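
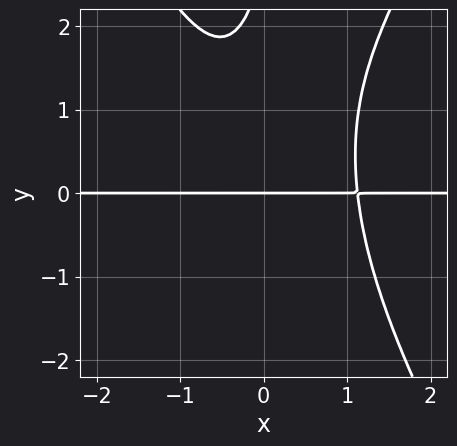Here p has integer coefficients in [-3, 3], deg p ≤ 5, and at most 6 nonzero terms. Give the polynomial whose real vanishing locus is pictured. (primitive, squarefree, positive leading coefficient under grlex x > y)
First, degree: the shape is more complex than any degree-3 curve, so deg p = 4.
Next, checking where it meets the axes: the visible x-axis segment lies entirely on the curve; it meets the y-axis at y = 0 (among the integer gridlines).
Finally, together with the visible shape, these determine p as stated.

3*x^3*y - x*y^3 - x^2*y + y^2 - 3*y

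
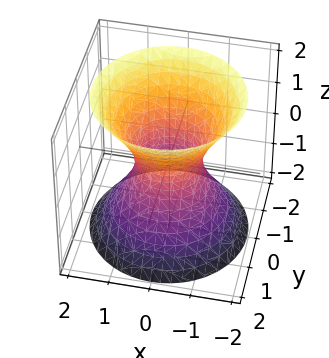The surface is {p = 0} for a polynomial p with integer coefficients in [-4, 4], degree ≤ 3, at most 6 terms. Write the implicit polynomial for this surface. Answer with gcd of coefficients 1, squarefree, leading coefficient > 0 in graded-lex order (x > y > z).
3*x^2 + 3*y^2 - 2*z^2 - 2

(a) deg p = 2.
(b) Symmetries: mirror symmetry z ↦ −z ⇒ only even powers of z; every cross-section ⟂ z is a circle, so x, y appear only via x² + y².
(c) Reading off the gridlines: a circular section at z = -2 has radius between 1 and 2; it misses every integer gridline on the z-axis.
(d) These observations pin down the coefficients.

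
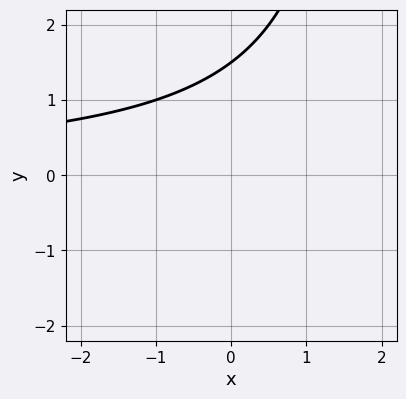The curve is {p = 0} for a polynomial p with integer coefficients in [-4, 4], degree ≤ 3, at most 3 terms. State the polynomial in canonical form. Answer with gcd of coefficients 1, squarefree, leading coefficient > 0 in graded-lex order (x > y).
x*y - 2*y + 3

(a) deg p = 2. A generic line meets the curve in up to 2 points.
(b) Checking where it meets the axes: it misses every integer gridline on the x-axis.
(c) The integer polynomial consistent with all of this is the stated p.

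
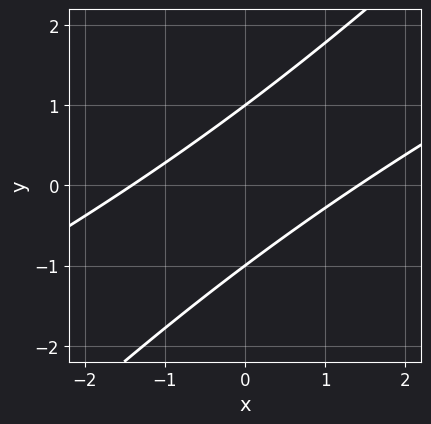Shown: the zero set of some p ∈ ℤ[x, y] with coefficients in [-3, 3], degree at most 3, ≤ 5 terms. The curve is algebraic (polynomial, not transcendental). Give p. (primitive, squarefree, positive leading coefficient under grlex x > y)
x^2 - 3*x*y + 2*y^2 - 2

(a) Degree: the shape is more complex than any degree-1 curve, so deg p = 2.
(b) Against the integer gridlines: among the integer gridlines, it crosses the y-axis at y ∈ {-1, 1}.
(c) These observations pin down the coefficients.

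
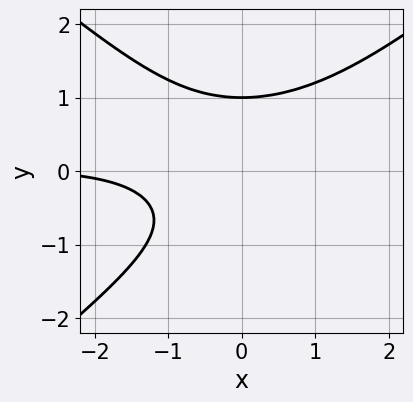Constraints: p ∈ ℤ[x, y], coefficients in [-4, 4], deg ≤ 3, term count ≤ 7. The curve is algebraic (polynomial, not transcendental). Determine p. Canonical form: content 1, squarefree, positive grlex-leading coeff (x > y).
2*x^2*y - 3*y^3 - x*y + x + 3

1. deg p = 3. The shape is more complex than any degree-2 curve.
2. Checking where it meets the axes: it crosses the y-axis at the gridline y = 1; it misses every integer gridline on the x-axis.
3. Putting this together gives p.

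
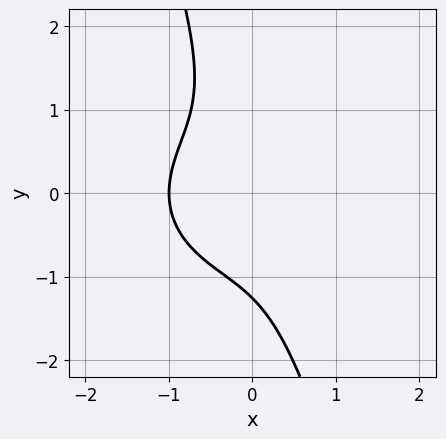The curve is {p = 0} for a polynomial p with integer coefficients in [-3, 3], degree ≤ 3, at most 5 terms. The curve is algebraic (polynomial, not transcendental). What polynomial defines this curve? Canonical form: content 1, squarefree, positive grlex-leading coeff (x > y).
2*x^3 + 3*x*y^2 + y^3 + 2

First, deg p = 3. A generic line meets the curve in up to 3 points.
Next, against the integer gridlines: it crosses the x-axis at the gridline x = -1.
Finally, the integer polynomial consistent with all of this is the stated p.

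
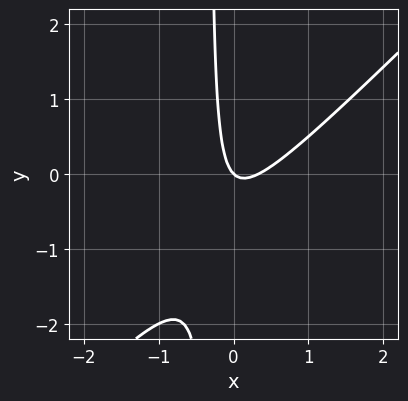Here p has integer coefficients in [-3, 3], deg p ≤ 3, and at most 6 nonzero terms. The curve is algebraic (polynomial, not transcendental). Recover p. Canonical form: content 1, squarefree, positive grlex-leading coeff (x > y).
(a) The degree is 2 — a generic line meets the curve in up to 2 points.
(b) Observable constraints: it meets the y-axis at y = 0 (among the integer gridlines); it meets the x-axis at x = 0 (among the integer gridlines).
(c) Putting this together gives p.

3*x^2 - 3*x*y - x - y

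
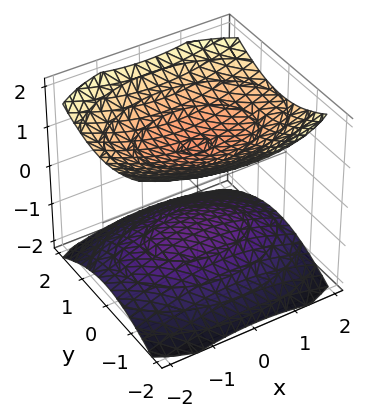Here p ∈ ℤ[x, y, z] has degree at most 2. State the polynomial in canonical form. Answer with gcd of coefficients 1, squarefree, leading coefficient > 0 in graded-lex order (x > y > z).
x^2 + 2*y^2 - 3*z^2 + 3

The picture has 2 separate pieces. They look like related sheets of one shape, so recover p as a whole.
deg p = 2. Two sheets facing apart; a quadric.
Symmetries: the y ↦ −y reflection is a symmetry, so y appears only in even powers; the z ↦ −z reflection is a symmetry, so z appears only in even powers; it's symmetric under x → −x, forcing even powers of x.
From the visible intercepts: no y-intercept at any integer in the box; no x-intercept at any integer in the box; the z-axis gridline crossings are at z ∈ {-1, 1}.
Matching integer coefficients to the picture gives p.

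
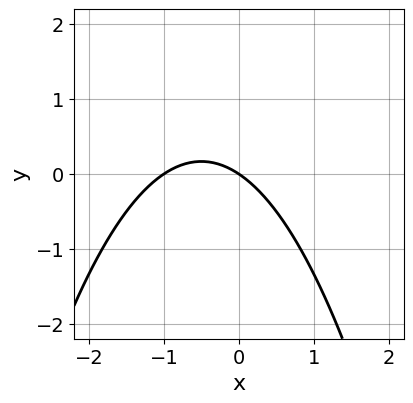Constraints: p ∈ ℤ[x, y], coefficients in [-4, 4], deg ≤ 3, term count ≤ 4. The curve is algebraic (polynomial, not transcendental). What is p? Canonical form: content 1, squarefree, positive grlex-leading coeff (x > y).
(a) Degree: no degree-1 curve has this shape, so deg p = 2.
(b) Reading off the gridlines: among the integer gridlines, it crosses the x-axis at x ∈ {-1, 0}; one y-axis crossing is at y = 0.
(c) Matching integer coefficients to the picture gives p.

2*x^2 + 2*x + 3*y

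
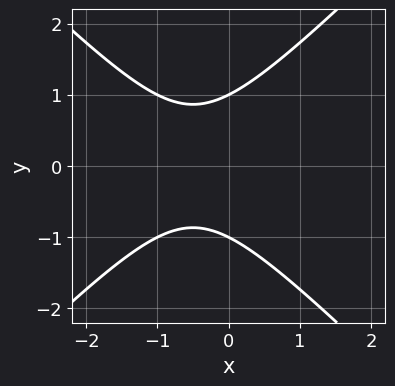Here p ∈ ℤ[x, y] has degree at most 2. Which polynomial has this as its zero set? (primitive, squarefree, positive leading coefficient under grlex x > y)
x^2 - y^2 + x + 1

(a) Degree: a generic line meets the curve in up to 2 points, so deg p = 2.
(b) Symmetries: the y ↦ −y reflection is a symmetry, so y appears only in even powers.
(c) Against the integer gridlines: it misses every integer gridline on the x-axis; among the integer gridlines, it crosses the y-axis at y ∈ {-1, 1}.
(d) Putting this together gives p.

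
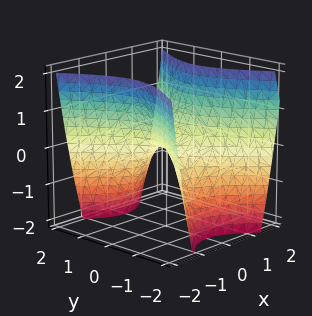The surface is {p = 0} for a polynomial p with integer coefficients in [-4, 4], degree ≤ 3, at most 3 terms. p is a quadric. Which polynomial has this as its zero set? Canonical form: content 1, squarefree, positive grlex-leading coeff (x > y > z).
3*x^2 - 2*y^2 - 2*z

(a) The degree is 2 — a hyperbolic paraboloid; a quadric.
(b) Symmetries: mirror symmetry x ↦ −x ⇒ only even powers of x; the y ↦ −y reflection is a symmetry, so y appears only in even powers.
(c) Against the integer gridlines: it meets the x-axis at x = 0 (among the integer gridlines); it meets the z-axis at z = 0 (among the integer gridlines); it meets the y-axis at y = 0 (among the integer gridlines).
(d) Putting this together gives p.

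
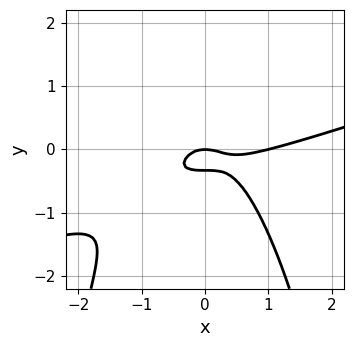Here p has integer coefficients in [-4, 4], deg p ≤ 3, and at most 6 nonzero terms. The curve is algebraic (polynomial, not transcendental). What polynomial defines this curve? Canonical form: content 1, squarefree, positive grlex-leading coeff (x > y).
First, degree: no degree-2 curve has this shape, so deg p = 3.
Next, against the integer gridlines: it meets the y-axis at y = 0 (among the integer gridlines); the x-axis gridline crossings are at x ∈ {0, 1}.
Finally, these observations pin down the coefficients.

x^3 - 3*x^2*y - x^2 - 3*y^2 - y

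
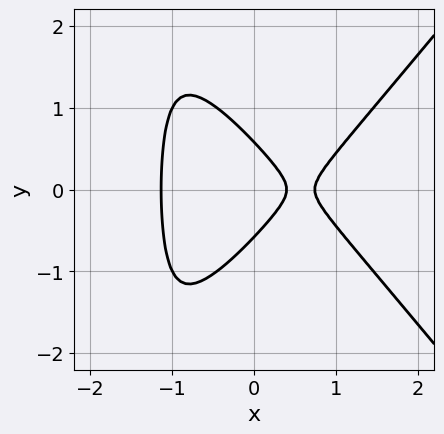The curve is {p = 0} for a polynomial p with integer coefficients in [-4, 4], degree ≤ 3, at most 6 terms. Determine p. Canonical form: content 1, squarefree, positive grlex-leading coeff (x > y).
3*x^3 - 2*x*y^2 - 3*y^2 - 3*x + 1

First, deg p = 3. No degree-2 curve has this shape.
Next, symmetries: it's symmetric under y → −y, forcing even powers of y.
Finally, matching integer coefficients to the picture gives p.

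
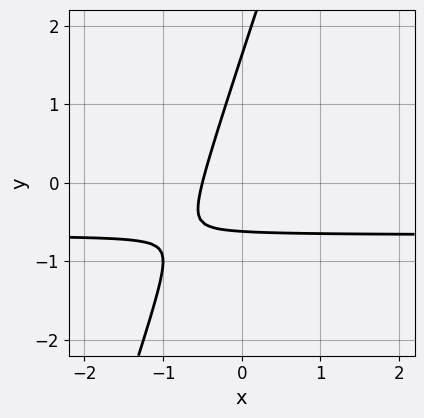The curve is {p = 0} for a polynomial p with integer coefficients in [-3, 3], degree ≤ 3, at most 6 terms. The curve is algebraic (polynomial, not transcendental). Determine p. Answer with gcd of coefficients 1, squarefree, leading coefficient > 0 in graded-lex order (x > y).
Degree: the shape is more complex than any degree-1 curve, so deg p = 2.
Putting this together gives p.

3*x*y - y^2 + 2*x + y + 1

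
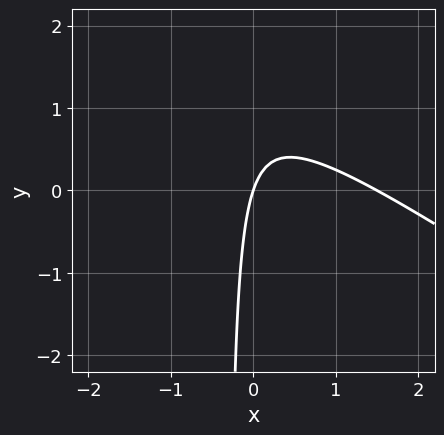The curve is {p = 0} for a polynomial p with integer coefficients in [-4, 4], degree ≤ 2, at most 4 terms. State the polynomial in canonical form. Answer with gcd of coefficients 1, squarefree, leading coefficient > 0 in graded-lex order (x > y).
First, degree: no degree-1 curve has this shape, so deg p = 2.
Next, against the integer gridlines: one x-axis crossing is at x = 0; it crosses the y-axis at the gridline y = 0.
Finally, matching integer coefficients to the picture gives p.

2*x^2 + 3*x*y - 3*x + y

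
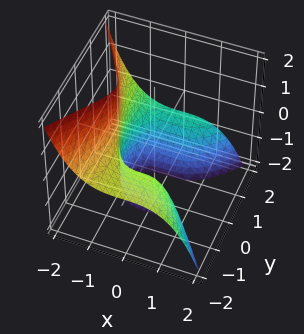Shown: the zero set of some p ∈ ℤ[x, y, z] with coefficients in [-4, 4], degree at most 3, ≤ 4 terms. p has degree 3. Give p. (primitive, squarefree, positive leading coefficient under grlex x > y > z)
x^3 + y^2*z + y + 1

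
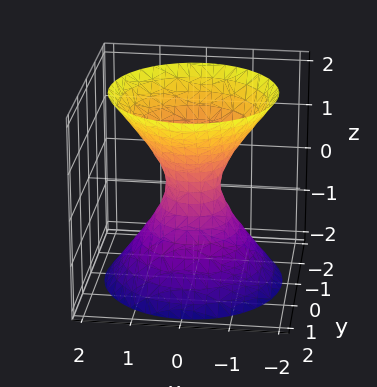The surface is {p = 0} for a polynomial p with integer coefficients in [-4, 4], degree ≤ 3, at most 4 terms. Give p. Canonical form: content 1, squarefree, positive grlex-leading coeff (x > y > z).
3*x^2 + 3*y^2 - 2*z^2 - 1

First, deg p = 2.
Next, symmetry: every cross-section ⟂ z is a circle, so x, y appear only via x² + y²; it's symmetric under z → −z, forcing even powers of z.
Then, observable constraints: it misses every integer gridline on the z-axis; a circular section at z = 1 has radius exactly 1.
Finally, the integer polynomial consistent with all of this is the stated p.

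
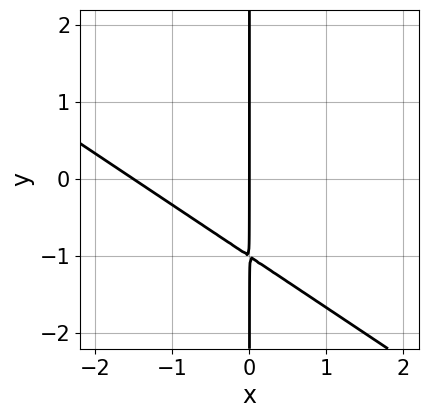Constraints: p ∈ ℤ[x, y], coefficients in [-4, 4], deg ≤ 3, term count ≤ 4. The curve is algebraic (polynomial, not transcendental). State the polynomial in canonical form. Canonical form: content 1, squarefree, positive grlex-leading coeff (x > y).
2*x^2 + 3*x*y + 3*x

First, deg p = 2. No degree-1 curve has this shape.
Next, observable constraints: it crosses the x-axis at the gridline x = 0; the visible y-axis segment lies entirely on the curve.
Finally, solving for integer coefficients yields p as stated.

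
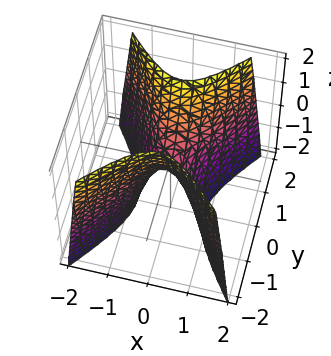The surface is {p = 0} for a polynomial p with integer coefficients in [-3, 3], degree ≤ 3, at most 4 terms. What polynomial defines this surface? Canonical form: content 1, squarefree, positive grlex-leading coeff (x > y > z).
3*x^2 - 2*y^2 + z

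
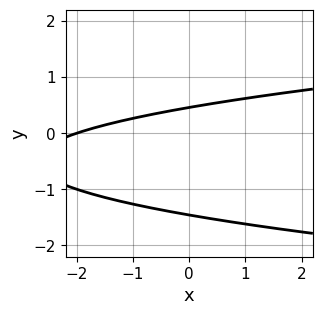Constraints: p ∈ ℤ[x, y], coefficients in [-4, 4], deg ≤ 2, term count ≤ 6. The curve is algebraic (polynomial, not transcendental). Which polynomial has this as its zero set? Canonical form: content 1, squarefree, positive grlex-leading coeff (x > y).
3*y^2 - x + 3*y - 2

The degree is 2 — the shape is more complex than any degree-1 curve.
From the axis intercepts and sections: it meets the x-axis at x = -2 (among the integer gridlines).
Putting this together gives p.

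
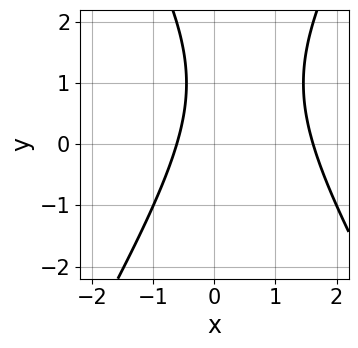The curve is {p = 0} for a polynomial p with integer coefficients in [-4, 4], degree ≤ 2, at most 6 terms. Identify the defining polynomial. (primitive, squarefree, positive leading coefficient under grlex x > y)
3*x^2 - y^2 - 3*x + 2*y - 3

(a) Degree: no degree-1 curve has this shape, so deg p = 2.
(b) From the axis intercepts and sections: it misses every integer gridline on the y-axis.
(c) Matching integer coefficients to the picture gives p.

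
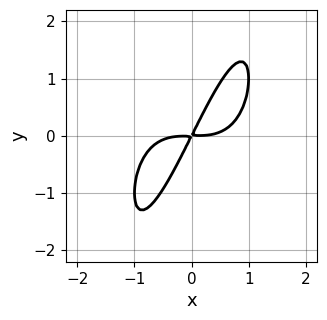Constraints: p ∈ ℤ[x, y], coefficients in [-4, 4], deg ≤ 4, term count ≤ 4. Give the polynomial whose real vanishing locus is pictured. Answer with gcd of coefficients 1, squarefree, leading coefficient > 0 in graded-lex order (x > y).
First, the degree is 4 — a generic line meets the curve in up to 4 points.
Finally, putting this together gives p.

x^4 - 2*x*y + y^2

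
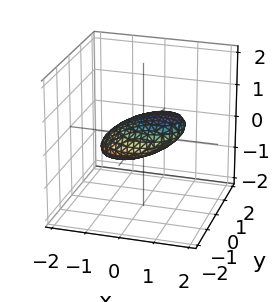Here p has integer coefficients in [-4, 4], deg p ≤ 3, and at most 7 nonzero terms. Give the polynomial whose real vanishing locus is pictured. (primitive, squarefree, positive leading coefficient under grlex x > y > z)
x^2 - 2*x*z + y^2 + 3*z^2 - 1

Degree: a generic line meets the surface in up to 2 points, so deg p = 2.
Reading off the gridlines: the x-axis gridline crossings are at x ∈ {-1, 1}; the y-axis gridline crossings are at y ∈ {-1, 1}.
These observations pin down the coefficients.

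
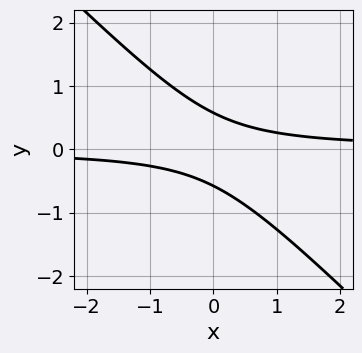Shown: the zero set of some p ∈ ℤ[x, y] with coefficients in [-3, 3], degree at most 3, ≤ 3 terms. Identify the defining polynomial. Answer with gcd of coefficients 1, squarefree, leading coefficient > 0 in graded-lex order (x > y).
First, degree: no degree-1 curve has this shape, so deg p = 2.
Next, reading off the gridlines: no x-intercept at any integer in the box.
Finally, solving for integer coefficients yields p as stated.

3*x*y + 3*y^2 - 1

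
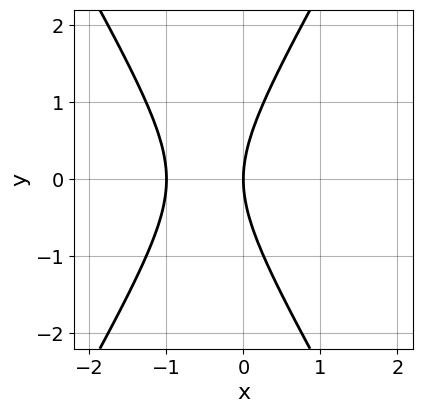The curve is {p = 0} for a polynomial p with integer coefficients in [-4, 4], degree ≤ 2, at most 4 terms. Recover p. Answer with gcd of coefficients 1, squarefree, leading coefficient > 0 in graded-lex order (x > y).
1. The degree is 2 — a generic line meets the curve in up to 2 points.
2. Symmetries: it's symmetric under y → −y, forcing even powers of y.
3. From the axis intercepts and sections: one y-axis crossing is at y = 0; the x-axis gridline crossings are at x ∈ {-1, 0}.
4. These observations pin down the coefficients.

3*x^2 - y^2 + 3*x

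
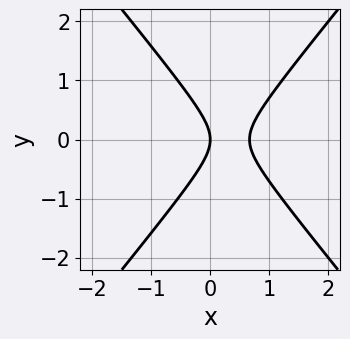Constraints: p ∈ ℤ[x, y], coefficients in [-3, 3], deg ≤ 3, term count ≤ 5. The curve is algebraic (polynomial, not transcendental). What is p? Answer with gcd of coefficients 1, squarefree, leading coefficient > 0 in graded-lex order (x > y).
3*x^2 - 2*y^2 - 2*x

Degree: the shape is more complex than any degree-1 curve, so deg p = 2.
Symmetries: mirror symmetry y ↦ −y ⇒ only even powers of y.
Reading off the gridlines: it crosses the y-axis at the gridline y = 0; it crosses the x-axis at the gridline x = 0.
Fitting integer coefficients to these (and the overall shape) gives p.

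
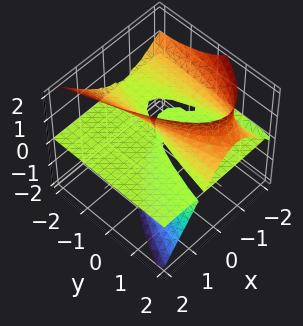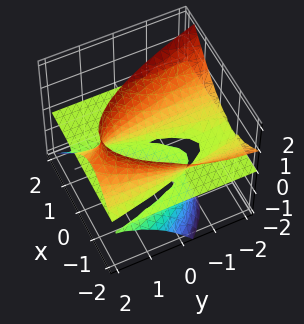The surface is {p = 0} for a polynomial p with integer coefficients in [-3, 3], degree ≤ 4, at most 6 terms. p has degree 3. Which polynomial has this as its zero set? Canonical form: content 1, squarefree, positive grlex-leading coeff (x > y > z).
2*x^2*z + 2*y*z^2 - z^3 + 3*x*z - y*z

The degree is 3 — a generic line meets the surface in up to 3 points.
From the visible intercepts: every point of the y-axis in the box is on the surface; it crosses the z-axis at the gridline z = 0; the visible x-axis segment lies entirely on the surface.
Together with the visible shape, these determine p as stated.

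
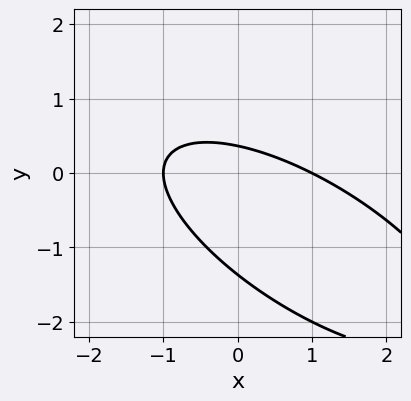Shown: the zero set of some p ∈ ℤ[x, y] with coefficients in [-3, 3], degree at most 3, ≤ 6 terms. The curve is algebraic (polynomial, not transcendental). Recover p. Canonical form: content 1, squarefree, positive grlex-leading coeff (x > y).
1. Degree: the shape is more complex than any degree-1 curve, so deg p = 2.
2. From the axis intercepts and sections: the x-axis gridline crossings are at x ∈ {-1, 1}.
3. These observations pin down the coefficients.

x^2 + 2*x*y + 2*y^2 + 2*y - 1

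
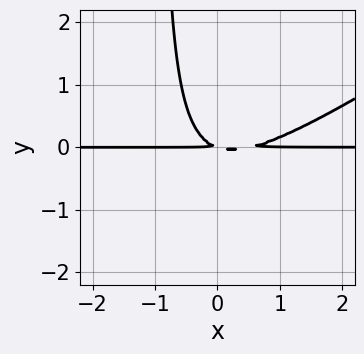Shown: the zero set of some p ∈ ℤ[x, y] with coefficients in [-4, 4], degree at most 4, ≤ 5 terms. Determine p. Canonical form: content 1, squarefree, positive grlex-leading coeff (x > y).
2*x^2*y - 3*x*y^2 - x*y - 3*y^2

First, degree: no degree-2 curve has this shape, so deg p = 3.
Next, from the axis intercepts and sections: every point of the x-axis in the box is on the curve.
Finally, solving for integer coefficients yields p as stated.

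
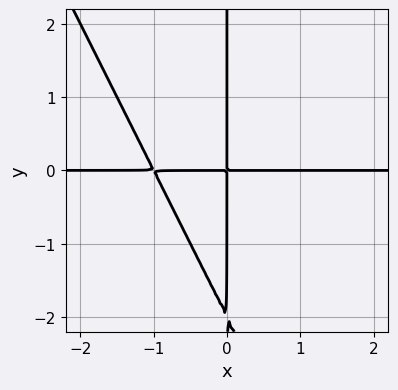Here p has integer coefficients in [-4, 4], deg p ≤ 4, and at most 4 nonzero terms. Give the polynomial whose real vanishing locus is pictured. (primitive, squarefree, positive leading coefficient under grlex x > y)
2*x^2*y + x*y^2 + 2*x*y

First, degree: no degree-2 curve has this shape, so deg p = 3.
Then, reading off the gridlines: the visible x-axis segment lies entirely on the curve; every point of the y-axis in the box is on the curve.
Finally, putting this together gives p.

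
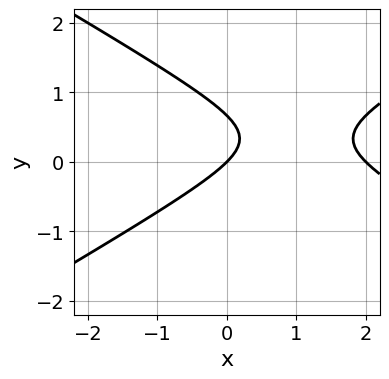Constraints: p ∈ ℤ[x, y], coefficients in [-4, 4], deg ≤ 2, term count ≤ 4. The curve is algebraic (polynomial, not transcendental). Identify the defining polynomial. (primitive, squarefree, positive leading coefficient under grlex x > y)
1. Degree: a generic line meets the curve in up to 2 points, so deg p = 2.
2. From the visible intercepts: the x-axis gridline crossings are at x ∈ {0, 2}; it crosses the y-axis at the gridline y = 0.
3. Matching integer coefficients to the picture gives p.

x^2 - 3*y^2 - 2*x + 2*y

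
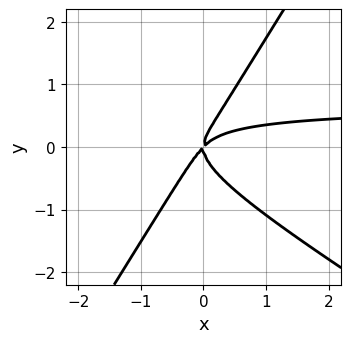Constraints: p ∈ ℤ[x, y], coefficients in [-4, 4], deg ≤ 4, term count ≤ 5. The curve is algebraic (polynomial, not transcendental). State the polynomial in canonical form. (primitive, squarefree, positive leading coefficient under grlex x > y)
3*x^2*y + 3*x*y^2 - 3*y^3 - 2*x^2 + 2*x*y

First, the degree is 3 — the shape is more complex than any degree-2 curve.
Then, against the integer gridlines: it crosses the x-axis at the gridline x = 0; it crosses the y-axis at the gridline y = 0.
Finally, these observations pin down the coefficients.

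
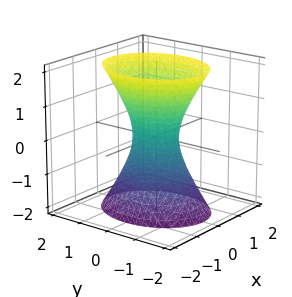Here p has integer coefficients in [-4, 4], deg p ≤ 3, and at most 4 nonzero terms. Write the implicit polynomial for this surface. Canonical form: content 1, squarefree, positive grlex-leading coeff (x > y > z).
First, degree: an hourglass — one-sheet hyperboloid; a quadric, so deg p = 2.
Next, symmetries: the x ↦ −x reflection is a symmetry, so x appears only in even powers; the z ↦ −z reflection is a symmetry, so z appears only in even powers; the y ↦ −y reflection is a symmetry, so y appears only in even powers.
Next, against the integer gridlines: it misses every integer gridline on the z-axis.
Finally, these observations pin down the coefficients.

3*x^2 + 2*y^2 - z^2 - 1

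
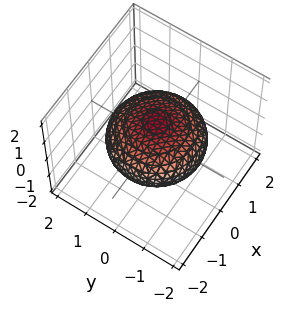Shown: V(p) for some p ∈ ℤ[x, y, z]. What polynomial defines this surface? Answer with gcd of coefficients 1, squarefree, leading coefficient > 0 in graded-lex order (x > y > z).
x^2 + y^2 + 2*z^2 - 2

First, deg p = 2.
Then, symmetry: the z-axis is an axis of rotation, so x and y enter only as x² + y².
Then, checking where it meets the axes: a circular section at z = 0 has radius between 1 and 2; among the integer gridlines, it crosses the z-axis at z ∈ {-1, 1}.
Finally, matching integer coefficients to the picture gives p.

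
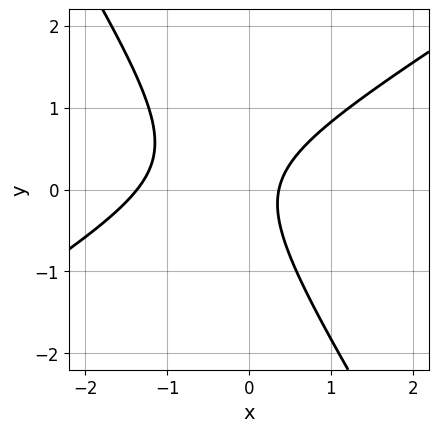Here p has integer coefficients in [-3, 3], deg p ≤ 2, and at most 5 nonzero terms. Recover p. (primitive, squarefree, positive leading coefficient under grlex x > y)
1. deg p = 2. A generic line meets the curve in up to 2 points.
2. From the axis intercepts and sections: no y-intercept at any integer in the box.
3. Together with the visible shape, these determine p as stated.

2*x^2 - 2*x*y - 2*y^2 + 2*x - 1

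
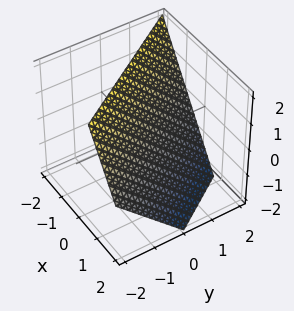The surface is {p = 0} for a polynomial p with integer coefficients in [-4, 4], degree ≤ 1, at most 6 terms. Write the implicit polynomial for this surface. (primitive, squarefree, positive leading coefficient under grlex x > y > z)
3*x + 2*y + 2*z - 2

1. The degree is 1 — every cross-section is a straight line — this is a plane.
2. From the axis intercepts and sections: it meets the z-axis at z = 1 (among the integer gridlines); it meets the y-axis at y = 1 (among the integer gridlines).
3. Assembling these constraints gives the stated polynomial.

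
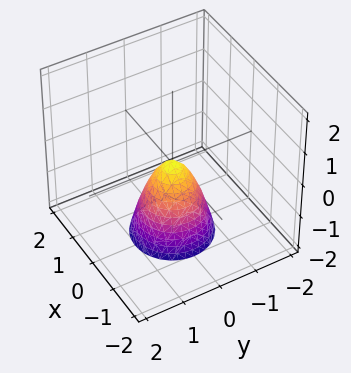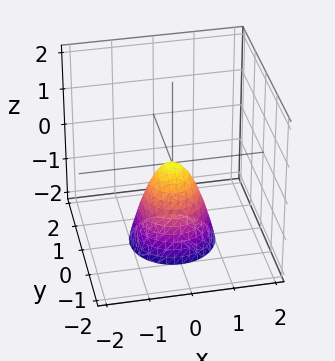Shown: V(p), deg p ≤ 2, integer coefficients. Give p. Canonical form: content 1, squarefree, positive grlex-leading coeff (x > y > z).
2*x^2 + 2*y^2 + z

(a) The degree is 2 — a single bowl opening along one axis; a quadric.
(b) By symmetry, every cross-section ⟂ z is a circle, so x, y appear only via x² + y².
(c) From the visible intercepts: a circular section at z = -1 has radius between 0 and 1; it crosses the z-axis at the gridline z = 0; it crosses the x-axis at the gridline x = 0.
(d) Assembling these constraints gives the stated polynomial.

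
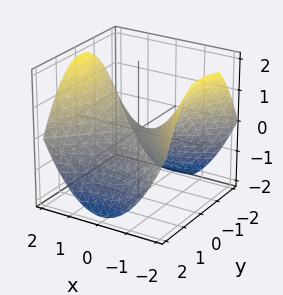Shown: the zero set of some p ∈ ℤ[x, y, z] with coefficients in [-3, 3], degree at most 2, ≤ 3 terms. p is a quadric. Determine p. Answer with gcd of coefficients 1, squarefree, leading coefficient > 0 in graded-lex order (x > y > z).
(a) Degree: a saddle surface; a quadric, so deg p = 2.
(b) Symmetries: the x ↦ −x reflection is a symmetry, so x appears only in even powers; the y ↦ −y reflection is a symmetry, so y appears only in even powers.
(c) From the axis intercepts and sections: it crosses the z-axis at the gridline z = 0; it crosses the y-axis at the gridline y = 0; one x-axis crossing is at x = 0.
(d) These observations pin down the coefficients.

x^2 - y^2 - 2*z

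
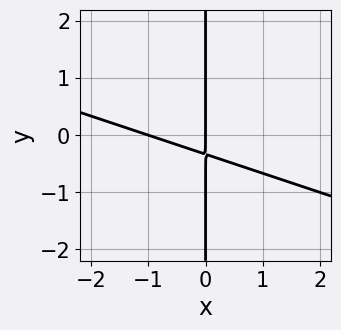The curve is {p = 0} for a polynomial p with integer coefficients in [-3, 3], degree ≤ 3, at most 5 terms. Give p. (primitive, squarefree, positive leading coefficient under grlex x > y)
1. The degree is 2 — no degree-1 curve has this shape.
2. From the visible intercepts: the visible y-axis segment lies entirely on the curve; the x-axis gridline crossings are at x ∈ {-1, 0}.
3. Matching integer coefficients to the picture gives p.

x^2 + 3*x*y + x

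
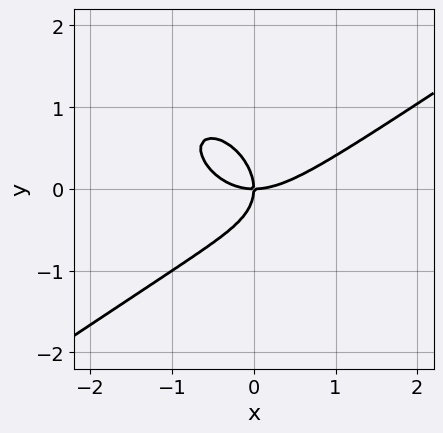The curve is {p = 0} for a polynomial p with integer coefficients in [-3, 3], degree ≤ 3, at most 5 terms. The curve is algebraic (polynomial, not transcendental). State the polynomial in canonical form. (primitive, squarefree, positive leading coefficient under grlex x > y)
(a) Degree: the shape is more complex than any degree-2 curve, so deg p = 3.
(b) From the axis intercepts and sections: it crosses the y-axis at the gridline y = 0; it crosses the x-axis at the gridline x = 0.
(c) Assembling these constraints gives the stated polynomial.

2*x^3 - x^2*y - x*y^2 - 3*y^3 - 3*x*y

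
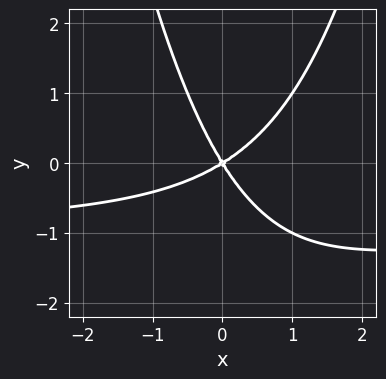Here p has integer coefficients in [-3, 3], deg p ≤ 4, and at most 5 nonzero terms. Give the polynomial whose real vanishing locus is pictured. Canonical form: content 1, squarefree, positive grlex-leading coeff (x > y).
x^2*y + x^2 - x*y - y^2

(a) The degree is 3 — the shape is more complex than any degree-2 curve.
(b) Checking where it meets the axes: it meets the x-axis at x = 0 (among the integer gridlines); it meets the y-axis at y = 0 (among the integer gridlines).
(c) Together with the visible shape, these determine p as stated.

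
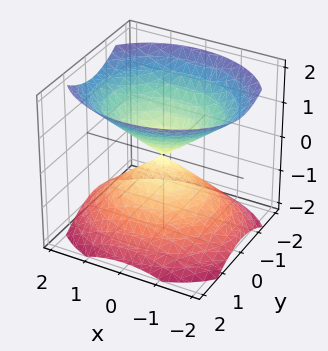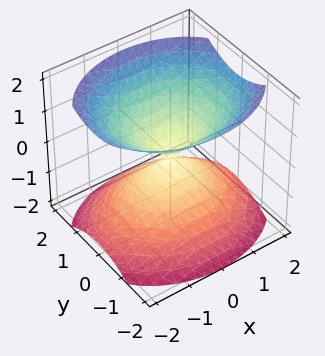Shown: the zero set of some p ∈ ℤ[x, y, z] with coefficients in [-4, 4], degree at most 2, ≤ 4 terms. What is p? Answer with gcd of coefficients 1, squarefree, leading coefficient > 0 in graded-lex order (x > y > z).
2*x^2 + 3*y^2 - 3*z^2

First, the picture has 2 separate pieces.
Next, degree: a double cone through the origin; a quadric, so deg p = 2.
Next, symmetries: mirror symmetry y ↦ −y ⇒ only even powers of y; mirror symmetry x ↦ −x ⇒ only even powers of x; it's symmetric under z → −z, forcing even powers of z.
Then, from the axis intercepts and sections: one z-axis crossing is at z = 0; it meets the y-axis at y = 0 (among the integer gridlines); it crosses the x-axis at the gridline x = 0.
Finally, these observations pin down the coefficients.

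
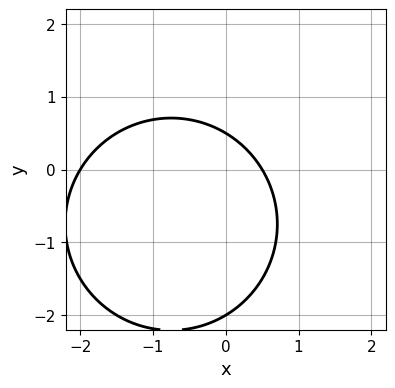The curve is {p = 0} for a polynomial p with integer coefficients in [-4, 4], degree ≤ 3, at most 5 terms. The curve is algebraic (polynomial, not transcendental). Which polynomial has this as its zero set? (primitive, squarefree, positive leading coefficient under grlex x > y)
2*x^2 + 2*y^2 + 3*x + 3*y - 2

(a) deg p = 2.
(b) From the visible intercepts: it crosses the x-axis at the gridline x = -2; it crosses the y-axis at the gridline y = -2.
(c) Putting this together gives p.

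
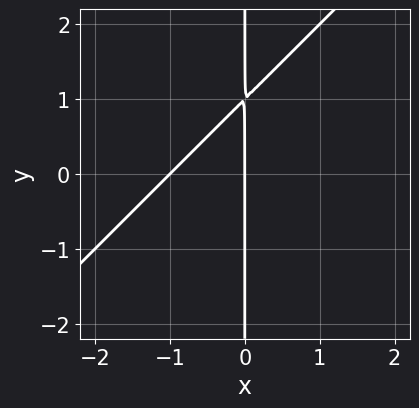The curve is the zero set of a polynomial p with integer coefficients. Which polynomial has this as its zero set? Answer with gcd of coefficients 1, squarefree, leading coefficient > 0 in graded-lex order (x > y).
x^2 - x*y + x

(a) The degree is 2 — no degree-1 curve has this shape.
(b) Observable constraints: the visible y-axis segment lies entirely on the curve; among the integer gridlines, it crosses the x-axis at x ∈ {-1, 0}.
(c) Assembling these constraints gives the stated polynomial.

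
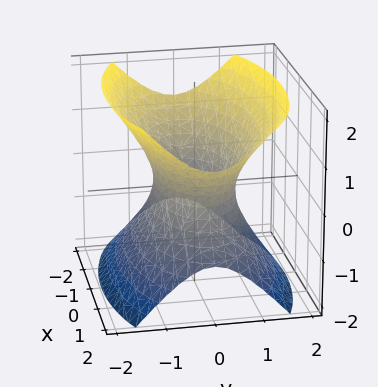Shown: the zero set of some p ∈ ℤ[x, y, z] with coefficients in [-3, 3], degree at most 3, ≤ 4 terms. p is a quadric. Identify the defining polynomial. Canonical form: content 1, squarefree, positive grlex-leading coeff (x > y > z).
x^2 + 3*y^2 - 2*z^2 - 2

1. The degree is 2 — one connected sheet with a waist; a quadric.
2. Symmetries: it's symmetric under x → −x, forcing even powers of x; mirror symmetry y ↦ −y ⇒ only even powers of y; mirror symmetry z ↦ −z ⇒ only even powers of z.
3. From the axis intercepts and sections: it misses every integer gridline on the z-axis.
4. Assembling these constraints gives the stated polynomial.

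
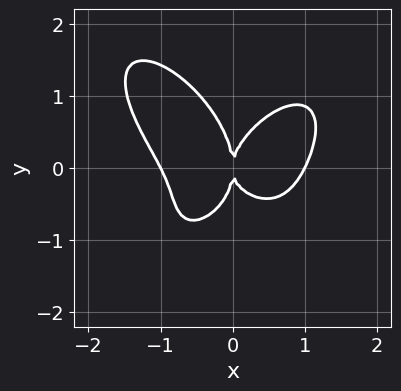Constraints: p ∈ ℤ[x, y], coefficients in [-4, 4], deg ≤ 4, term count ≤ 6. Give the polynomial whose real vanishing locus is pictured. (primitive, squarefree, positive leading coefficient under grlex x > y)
1. Degree: the shape is more complex than any degree-3 curve, so deg p = 4.
2. Against the integer gridlines: it meets the y-axis at y = 0 (among the integer gridlines); the x-axis gridline crossings are at x ∈ {-1, 0, 1}.
3. These observations pin down the coefficients.

3*x^4 + 2*y^4 - 3*x^2*y + 2*x*y^2 - 3*x^2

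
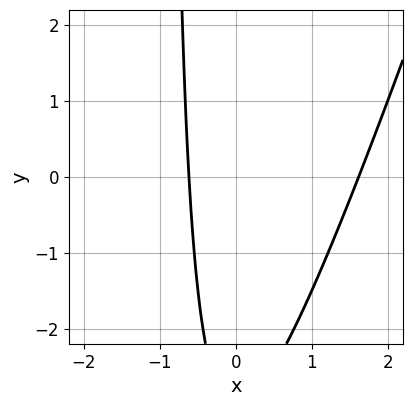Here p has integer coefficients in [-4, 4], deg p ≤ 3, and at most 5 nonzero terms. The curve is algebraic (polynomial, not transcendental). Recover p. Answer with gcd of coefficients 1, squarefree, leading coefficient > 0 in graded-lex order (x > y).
First, degree: the shape is more complex than any degree-1 curve, so deg p = 2.
Then, from the visible intercepts: no y-intercept at any integer in the box.
Finally, solving for integer coefficients yields p as stated.

3*x^2 - x*y - 3*x - y - 3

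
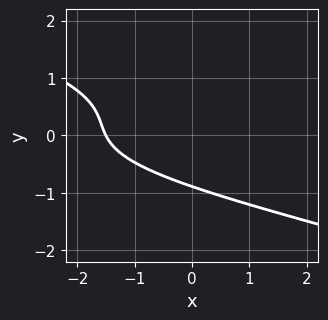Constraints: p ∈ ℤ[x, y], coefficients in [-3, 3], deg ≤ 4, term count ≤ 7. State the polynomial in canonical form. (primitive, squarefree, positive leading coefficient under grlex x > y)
x*y^2 + 3*y^3 + 2*x + y + 3

(a) The degree is 3 — the shape is more complex than any degree-2 curve.
(b) Putting this together gives p.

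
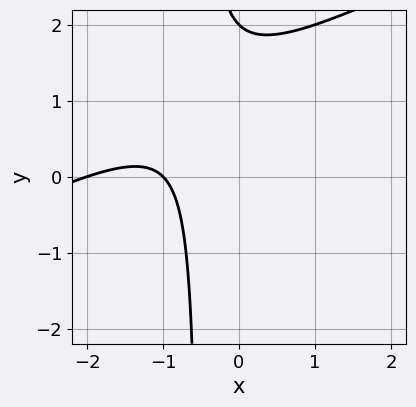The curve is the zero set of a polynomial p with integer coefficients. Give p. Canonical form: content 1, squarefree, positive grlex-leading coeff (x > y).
Degree: no degree-1 curve has this shape, so deg p = 2.
From the axis intercepts and sections: it crosses the y-axis at the gridline y = 2; the x-axis gridline crossings are at x ∈ {-2, -1}.
The integer polynomial consistent with all of this is the stated p.

x^2 - 2*x*y + 3*x - y + 2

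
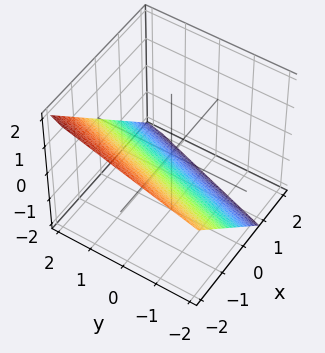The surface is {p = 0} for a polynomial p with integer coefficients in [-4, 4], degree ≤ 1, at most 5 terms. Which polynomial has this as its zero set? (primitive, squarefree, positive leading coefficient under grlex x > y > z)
1. deg p = 1. Every cross-section is a straight line — this is a plane.
2. From the visible intercepts: it meets the y-axis at y = 2 (among the integer gridlines).
3. These observations pin down the coefficients.

3*x - y + 3*z + 2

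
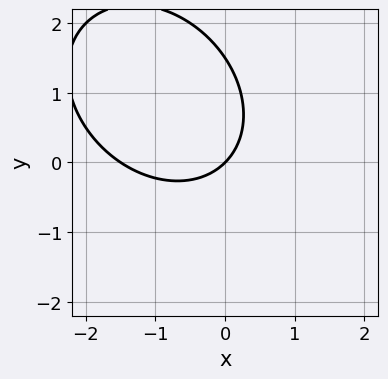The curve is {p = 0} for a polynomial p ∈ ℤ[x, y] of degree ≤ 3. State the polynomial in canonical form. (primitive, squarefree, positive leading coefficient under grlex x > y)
2*x^2 + x*y + 2*y^2 + 3*x - 3*y

(a) The degree is 2 — a generic line meets the curve in up to 2 points.
(b) From the visible intercepts: it meets the x-axis at x = 0 (among the integer gridlines); it crosses the y-axis at the gridline y = 0.
(c) Putting this together gives p.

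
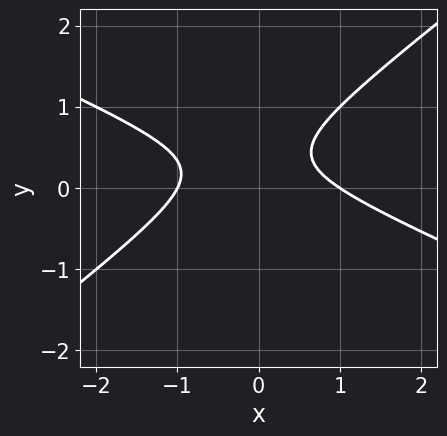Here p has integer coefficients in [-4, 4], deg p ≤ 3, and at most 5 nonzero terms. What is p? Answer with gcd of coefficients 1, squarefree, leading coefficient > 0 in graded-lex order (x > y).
x^2 + x*y - 3*y^2 + 2*y - 1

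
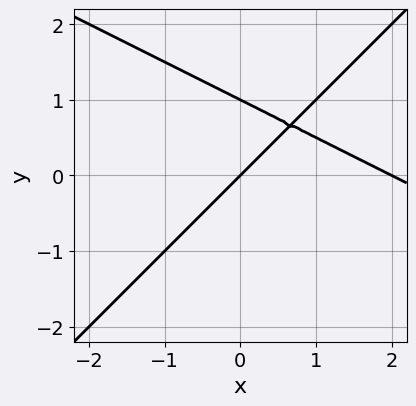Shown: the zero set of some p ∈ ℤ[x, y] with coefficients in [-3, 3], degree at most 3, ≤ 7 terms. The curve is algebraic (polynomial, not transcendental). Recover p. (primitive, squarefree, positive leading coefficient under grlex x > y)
x^2 + x*y - 2*y^2 - 2*x + 2*y

(a) deg p = 2.
(b) Checking where it meets the axes: among the integer gridlines, it crosses the x-axis at x ∈ {0, 2}; the y-axis gridline crossings are at y ∈ {0, 1}.
(c) The integer polynomial consistent with all of this is the stated p.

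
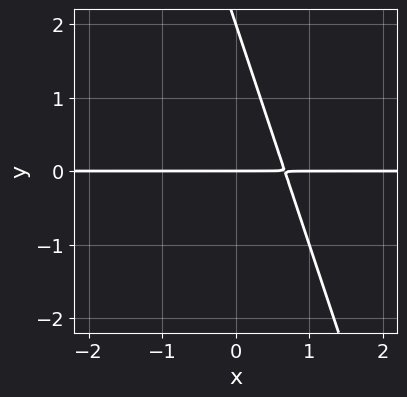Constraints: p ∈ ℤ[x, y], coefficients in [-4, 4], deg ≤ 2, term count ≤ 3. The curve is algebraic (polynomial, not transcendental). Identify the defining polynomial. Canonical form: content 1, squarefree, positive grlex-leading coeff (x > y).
First, the degree is 2 — a generic line meets the curve in up to 2 points.
Then, from the visible intercepts: the y-axis gridline crossings are at y ∈ {0, 2}; every point of the x-axis in the box is on the curve.
Finally, solving for integer coefficients yields p as stated.

3*x*y + y^2 - 2*y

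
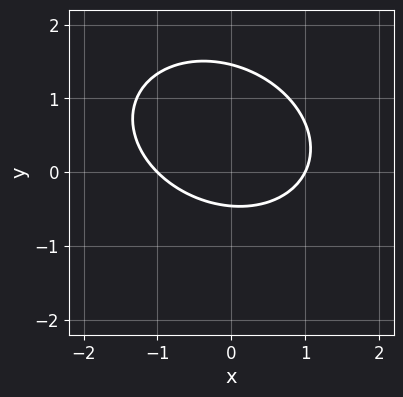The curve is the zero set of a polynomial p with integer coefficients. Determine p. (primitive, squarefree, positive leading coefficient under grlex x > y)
2*x^2 + x*y + 3*y^2 - 3*y - 2

First, degree: a generic line meets the curve in up to 2 points, so deg p = 2.
Next, from the visible intercepts: the x-axis gridline crossings are at x ∈ {-1, 1}.
Finally, assembling these constraints gives the stated polynomial.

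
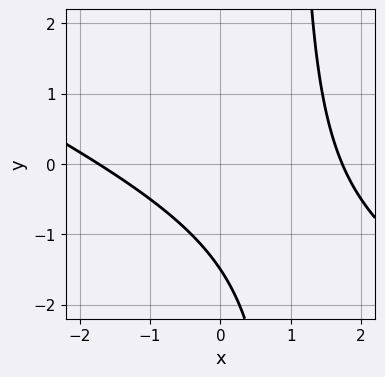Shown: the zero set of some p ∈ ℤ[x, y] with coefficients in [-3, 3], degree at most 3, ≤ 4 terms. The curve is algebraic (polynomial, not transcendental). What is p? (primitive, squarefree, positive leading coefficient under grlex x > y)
x^2 + 2*x*y - 2*y - 3

1. The degree is 2 — a generic line meets the curve in up to 2 points.
2. Solving for integer coefficients yields p as stated.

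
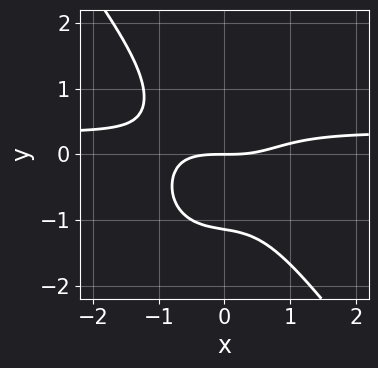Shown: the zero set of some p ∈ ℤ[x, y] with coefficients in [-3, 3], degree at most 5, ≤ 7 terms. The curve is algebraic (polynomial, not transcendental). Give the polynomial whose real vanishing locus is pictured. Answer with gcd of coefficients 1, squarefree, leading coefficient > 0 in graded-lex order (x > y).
3*x^3*y + x*y^3 + 2*y^4 - x^3 + 3*y

(a) Degree: no degree-3 curve has this shape, so deg p = 4.
(b) Observable constraints: it crosses the y-axis at the gridline y = 0; it crosses the x-axis at the gridline x = 0.
(c) Solving for integer coefficients yields p as stated.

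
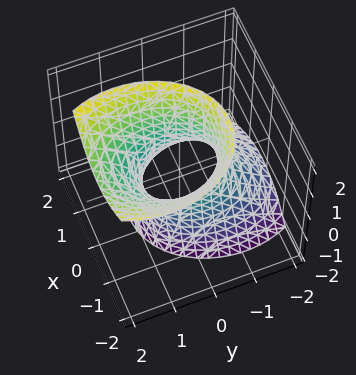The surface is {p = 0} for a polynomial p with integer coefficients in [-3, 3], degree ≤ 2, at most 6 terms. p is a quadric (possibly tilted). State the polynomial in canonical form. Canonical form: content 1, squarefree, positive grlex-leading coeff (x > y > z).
3*x^2 + x*z + 2*y^2 - 2*y*z - z^2 - 2

(a) Degree: the shape is more complex than any degree-1 surface, so deg p = 2.
(b) From the axis intercepts and sections: among the integer gridlines, it crosses the y-axis at y ∈ {-1, 1}; it misses every integer gridline on the z-axis.
(c) Solving for integer coefficients yields p as stated.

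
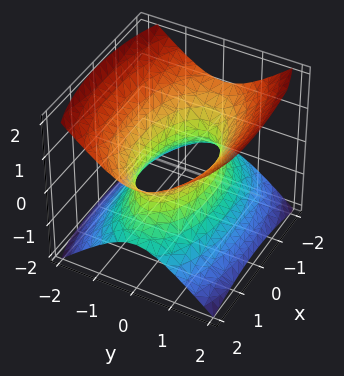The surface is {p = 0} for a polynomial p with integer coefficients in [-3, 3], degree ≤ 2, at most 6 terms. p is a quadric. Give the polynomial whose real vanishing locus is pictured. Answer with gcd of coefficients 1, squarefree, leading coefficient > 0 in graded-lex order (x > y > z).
First, the degree is 2 — an hourglass — one-sheet hyperboloid; a quadric.
Next, symmetries: mirror symmetry x ↦ −x ⇒ only even powers of x; the z ↦ −z reflection is a symmetry, so z appears only in even powers; mirror symmetry y ↦ −y ⇒ only even powers of y.
Then, against the integer gridlines: it misses every integer gridline on the z-axis.
Finally, together with the visible shape, these determine p as stated.

x^2 + 3*y^2 - 3*z^2 - 2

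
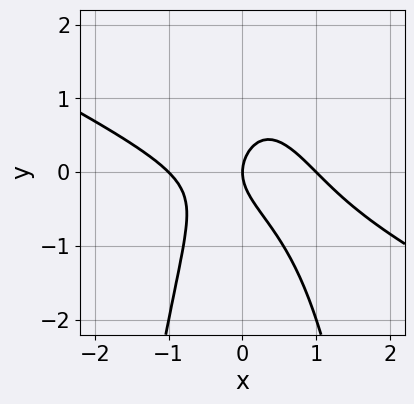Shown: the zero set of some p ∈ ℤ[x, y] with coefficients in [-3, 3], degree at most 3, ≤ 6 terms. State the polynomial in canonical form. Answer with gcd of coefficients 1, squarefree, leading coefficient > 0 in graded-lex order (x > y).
x^3 + 2*x^2*y + y^2 - x

deg p = 3.
From the visible intercepts: it crosses the y-axis at the gridline y = 0; the x-axis gridline crossings are at x ∈ {-1, 0, 1}.
Solving for integer coefficients yields p as stated.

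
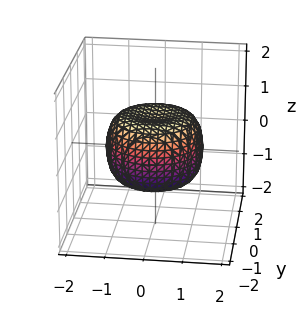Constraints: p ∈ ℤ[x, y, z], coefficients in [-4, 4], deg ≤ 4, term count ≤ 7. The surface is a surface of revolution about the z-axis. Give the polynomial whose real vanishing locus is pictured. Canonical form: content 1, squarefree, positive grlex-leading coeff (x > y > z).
Degree: no degree-3 surface has this shape, so deg p = 4.
Symmetries: the z-axis is an axis of rotation, so x and y enter only as x² + y².
Observable constraints: a circular section at z = 0 has radius between 1 and 2.
Putting this together gives p.

2*x^4 + 4*x^2*y^2 + 2*y^4 - 2*x^2 - 2*y^2 + 3*z^2 - 2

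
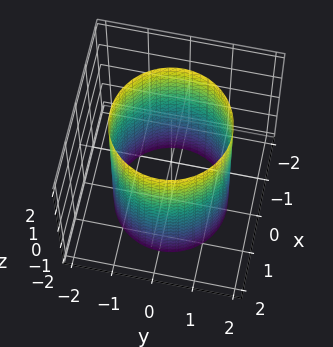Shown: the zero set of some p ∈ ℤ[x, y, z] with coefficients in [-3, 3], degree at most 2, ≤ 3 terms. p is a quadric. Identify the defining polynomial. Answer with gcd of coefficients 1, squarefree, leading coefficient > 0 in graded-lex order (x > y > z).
Degree: constant cross-section along one axis; a quadric, so deg p = 2.
Symmetries: the surface is invariant under rotation about z: p = q(x² + y², z); the z ↦ −z reflection is a symmetry, so z appears only in even powers.
From the visible intercepts: a circular section at z = 1 has radius between 1 and 2; it misses every integer gridline on the z-axis.
Matching integer coefficients to the picture gives p.

x^2 + y^2 - 2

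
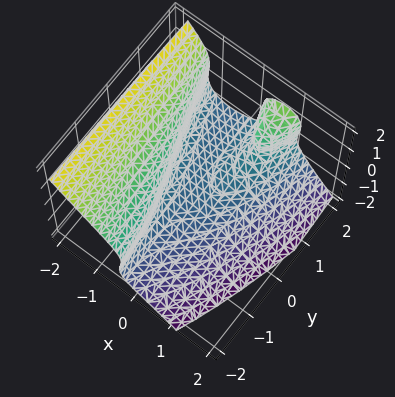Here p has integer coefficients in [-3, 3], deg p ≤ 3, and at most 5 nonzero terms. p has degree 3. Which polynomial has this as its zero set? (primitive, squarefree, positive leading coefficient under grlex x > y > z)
3*x^3 - y*z^2 + 2*z^3 - 2*x*y + 1

First, the degree is 3 — the shape is more complex than any degree-2 surface.
Next, from the axis intercepts and sections: the surface avoids every integer y-axis point in the box.
Finally, together with the visible shape, these determine p as stated.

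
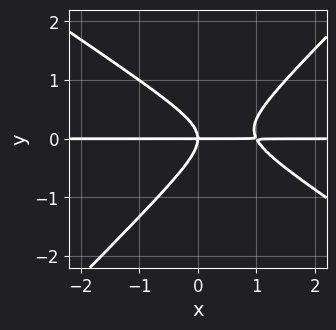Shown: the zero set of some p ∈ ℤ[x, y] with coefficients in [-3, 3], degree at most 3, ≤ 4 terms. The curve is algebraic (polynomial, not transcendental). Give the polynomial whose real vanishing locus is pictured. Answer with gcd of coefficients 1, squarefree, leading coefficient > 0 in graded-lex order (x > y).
1. The degree is 3 — a generic line meets the curve in up to 3 points.
2. Checking where it meets the axes: it meets the y-axis at y = 0 (among the integer gridlines); every point of the x-axis in the box is on the curve.
3. Matching integer coefficients to the picture gives p.

2*x^2*y + x*y^2 - 3*y^3 - 2*x*y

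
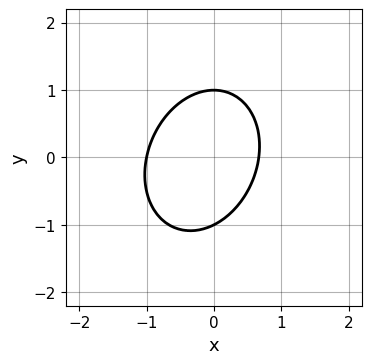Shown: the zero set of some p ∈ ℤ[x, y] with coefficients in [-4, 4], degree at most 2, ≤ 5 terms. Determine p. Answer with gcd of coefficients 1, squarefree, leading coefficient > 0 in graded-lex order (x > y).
3*x^2 - x*y + 2*y^2 + x - 2

(a) Degree: a generic line meets the curve in up to 2 points, so deg p = 2.
(b) From the axis intercepts and sections: it crosses the x-axis at the gridline x = -1; among the integer gridlines, it crosses the y-axis at y ∈ {-1, 1}.
(c) Solving for integer coefficients yields p as stated.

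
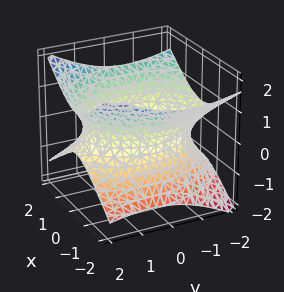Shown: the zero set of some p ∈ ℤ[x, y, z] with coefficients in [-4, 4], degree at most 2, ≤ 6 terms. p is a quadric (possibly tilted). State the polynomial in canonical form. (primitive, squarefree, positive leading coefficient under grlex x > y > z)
2*x^2 + y^2 + y*z - 3*z^2 - 3

1. deg p = 2.
2. From the axis intercepts and sections: no z-intercept at any integer in the box.
3. These observations pin down the coefficients.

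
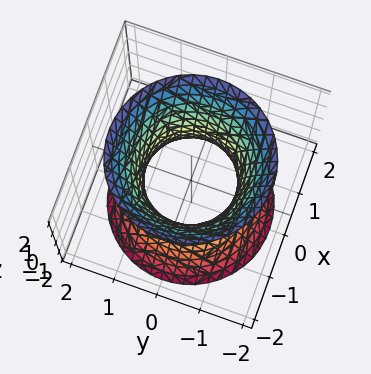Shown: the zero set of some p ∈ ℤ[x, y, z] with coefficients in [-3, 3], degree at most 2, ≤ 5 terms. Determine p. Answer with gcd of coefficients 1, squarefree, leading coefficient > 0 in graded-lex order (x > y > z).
First, the degree is 2 — one connected sheet with a waist; a quadric.
Next, by symmetry, every cross-section ⟂ z is a circle, so x, y appear only via x² + y²; it's symmetric under z → −z, forcing even powers of z.
Then, checking where it meets the axes: it misses every integer gridline on the z-axis; a circular section at z = 0 has radius exactly 1; among the integer gridlines, it crosses the y-axis at y ∈ {-1, 1}; the x-axis gridline crossings are at x ∈ {-1, 1}.
Finally, assembling these constraints gives the stated polynomial.

2*x^2 + 2*y^2 - z^2 - 2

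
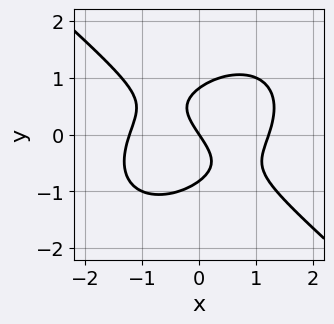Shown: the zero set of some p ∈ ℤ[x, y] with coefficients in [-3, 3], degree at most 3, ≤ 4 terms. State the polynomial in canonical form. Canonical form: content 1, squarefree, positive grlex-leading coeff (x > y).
2*x^3 + 3*y^3 - 3*x - 2*y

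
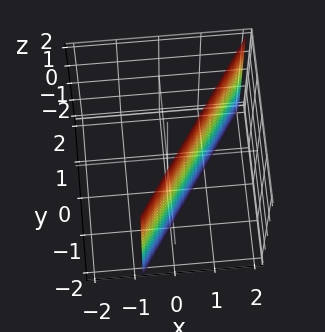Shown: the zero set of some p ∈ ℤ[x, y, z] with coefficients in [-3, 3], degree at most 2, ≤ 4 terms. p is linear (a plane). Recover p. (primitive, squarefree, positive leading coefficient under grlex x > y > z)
(a) deg p = 1. Every cross-section is a straight line — this is a plane.
(b) Against the integer gridlines: it crosses the y-axis at the gridline y = -1; the surface avoids every integer z-axis point in the box.
(c) These observations pin down the coefficients.

3*x - 2*y - 2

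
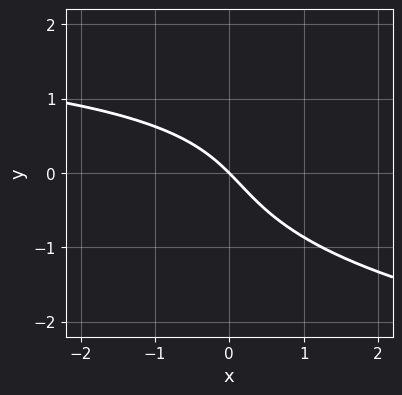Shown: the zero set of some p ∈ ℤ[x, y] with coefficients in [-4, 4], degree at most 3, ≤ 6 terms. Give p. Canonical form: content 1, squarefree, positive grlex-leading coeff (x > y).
2*y^3 - x*y + 3*x + 3*y

First, the degree is 3 — no degree-2 curve has this shape.
Next, checking where it meets the axes: it crosses the x-axis at the gridline x = 0; one y-axis crossing is at y = 0.
Finally, putting this together gives p.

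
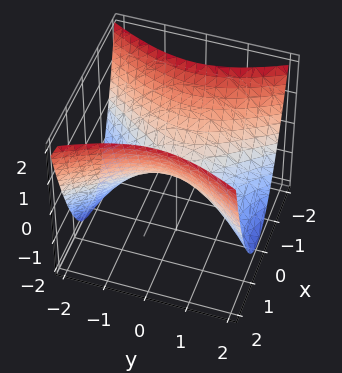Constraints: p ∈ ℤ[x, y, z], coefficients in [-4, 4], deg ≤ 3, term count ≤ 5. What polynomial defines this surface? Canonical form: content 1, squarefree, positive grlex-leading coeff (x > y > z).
2*x^2 - y^2 - 2*z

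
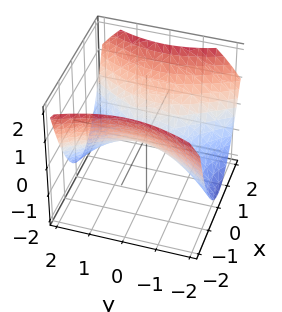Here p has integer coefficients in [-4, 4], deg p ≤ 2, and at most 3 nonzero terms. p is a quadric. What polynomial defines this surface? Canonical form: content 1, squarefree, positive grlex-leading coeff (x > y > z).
2*x^2 - y^2 - 3*z

1. Degree: a saddle surface; a quadric, so deg p = 2.
2. Symmetries: it's symmetric under x → −x, forcing even powers of x; it's symmetric under y → −y, forcing even powers of y.
3. Checking where it meets the axes: it meets the x-axis at x = 0 (among the integer gridlines); it crosses the z-axis at the gridline z = 0; one y-axis crossing is at y = 0.
4. Putting this together gives p.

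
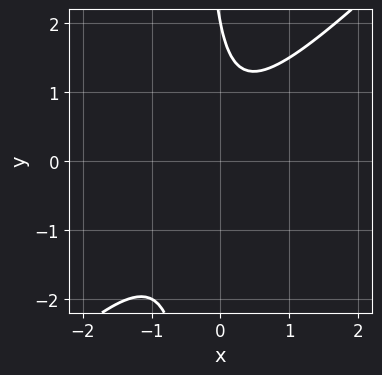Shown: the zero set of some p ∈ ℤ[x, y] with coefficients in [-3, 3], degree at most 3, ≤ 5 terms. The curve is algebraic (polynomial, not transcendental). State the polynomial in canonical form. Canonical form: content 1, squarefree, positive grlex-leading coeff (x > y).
(a) deg p = 2. The shape is more complex than any degree-1 curve.
(b) Checking where it meets the axes: no x-intercept at any integer in the box; it meets the y-axis at y = 2 (among the integer gridlines).
(c) These observations pin down the coefficients.

3*x^2 - 3*x*y + x - y + 2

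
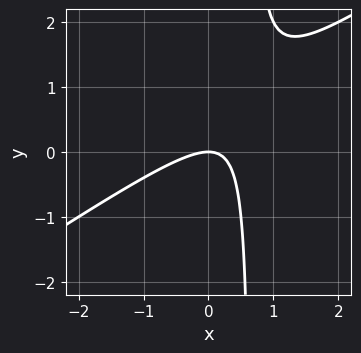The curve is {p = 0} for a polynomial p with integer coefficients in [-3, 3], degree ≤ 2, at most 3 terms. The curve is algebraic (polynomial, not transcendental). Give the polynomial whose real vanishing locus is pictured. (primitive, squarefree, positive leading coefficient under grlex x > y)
2*x^2 - 3*x*y + 2*y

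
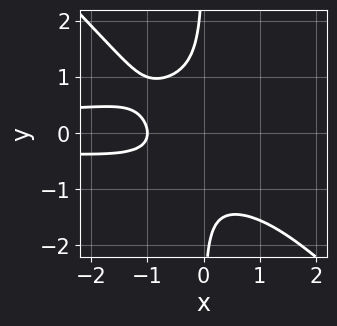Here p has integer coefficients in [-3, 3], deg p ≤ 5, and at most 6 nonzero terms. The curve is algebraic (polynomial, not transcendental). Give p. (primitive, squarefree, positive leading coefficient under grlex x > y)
3*x^2*y^2 + 3*x*y^3 + 2*x + 2

(a) Degree: the shape is more complex than any degree-3 curve, so deg p = 4.
(b) Against the integer gridlines: it crosses the x-axis at the gridline x = -1; it misses every integer gridline on the y-axis.
(c) Fitting integer coefficients to these (and the overall shape) gives p.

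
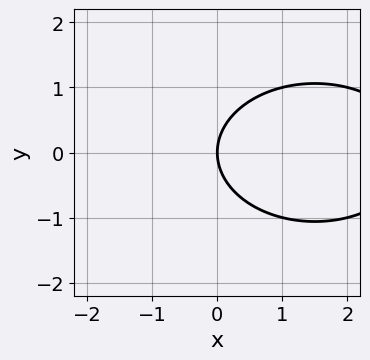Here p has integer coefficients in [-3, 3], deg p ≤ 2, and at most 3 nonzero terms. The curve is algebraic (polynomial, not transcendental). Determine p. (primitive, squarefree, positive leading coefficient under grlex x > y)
x^2 + 2*y^2 - 3*x

The degree is 2 — a generic line meets the curve in up to 2 points.
Symmetries: the y ↦ −y reflection is a symmetry, so y appears only in even powers.
Observable constraints: it meets the y-axis at y = 0 (among the integer gridlines); it crosses the x-axis at the gridline x = 0.
Solving for integer coefficients yields p as stated.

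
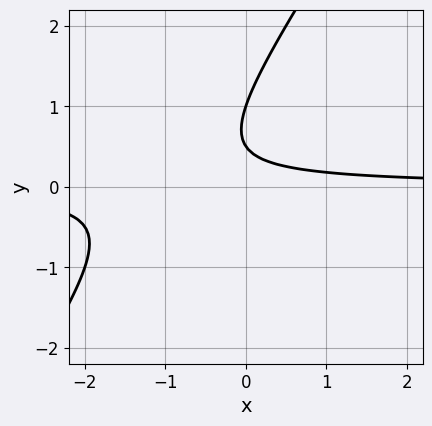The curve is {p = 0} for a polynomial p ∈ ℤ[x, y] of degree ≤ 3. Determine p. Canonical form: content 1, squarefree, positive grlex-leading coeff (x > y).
1. Degree: the shape is more complex than any degree-1 curve, so deg p = 2.
2. Observable constraints: the curve avoids every integer x-axis point in the box; it crosses the y-axis at the gridline y = 1.
3. The integer polynomial consistent with all of this is the stated p.

3*x*y - 2*y^2 + 3*y - 1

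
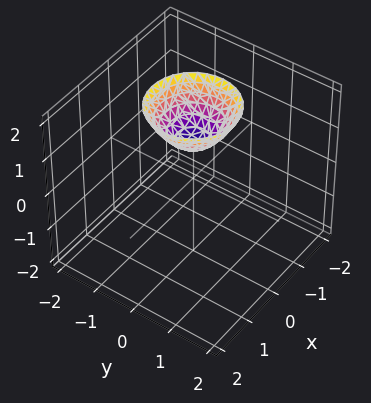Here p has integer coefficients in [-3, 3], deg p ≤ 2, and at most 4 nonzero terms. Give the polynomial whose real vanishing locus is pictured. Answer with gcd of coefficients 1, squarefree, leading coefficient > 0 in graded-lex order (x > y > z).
x^2 + y^2 - z + 1

The degree is 2 — the shape is more complex than any degree-1 surface.
Symmetries: rotational symmetry about the z-axis ⇒ p depends on x, y only through x² + y².
Reading off the gridlines: it misses every integer gridline on the x-axis; it crosses the z-axis at the gridline z = 1; no y-intercept at any integer in the box; a circular section at z = 2 has radius exactly 1.
Assembling these constraints gives the stated polynomial.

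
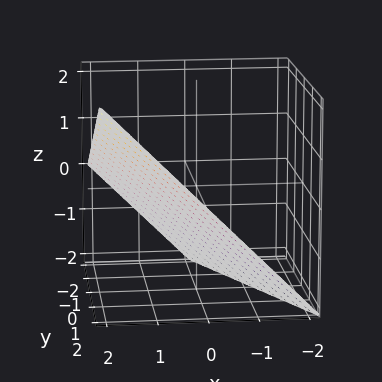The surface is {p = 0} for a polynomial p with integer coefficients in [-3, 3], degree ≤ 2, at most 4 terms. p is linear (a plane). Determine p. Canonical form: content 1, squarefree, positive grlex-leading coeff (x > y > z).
First, the degree is 1 — every cross-section is a straight line — this is a plane.
Next, reading off the gridlines: it crosses the y-axis at the gridline y = 2; it crosses the x-axis at the gridline x = 1; it crosses the z-axis at the gridline z = -1.
Finally, the integer polynomial consistent with all of this is the stated p.

2*x + y - 2*z - 2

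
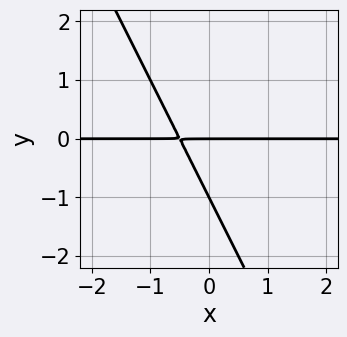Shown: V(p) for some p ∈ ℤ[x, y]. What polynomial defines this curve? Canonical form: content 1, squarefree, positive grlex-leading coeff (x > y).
2*x*y + y^2 + y

First, the degree is 2 — the shape is more complex than any degree-1 curve.
Next, observable constraints: among the integer gridlines, it crosses the y-axis at y ∈ {-1, 0}; every point of the x-axis in the box is on the curve.
Finally, putting this together gives p.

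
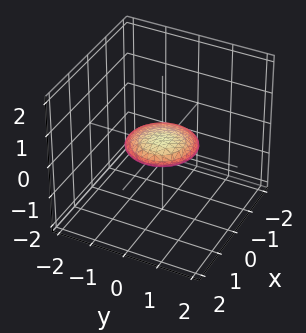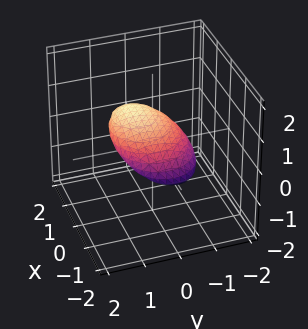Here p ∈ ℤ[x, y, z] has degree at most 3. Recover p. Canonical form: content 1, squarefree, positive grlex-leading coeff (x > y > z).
x^2 - 2*x*z + y^2 - y*z + 3*z^2 - 1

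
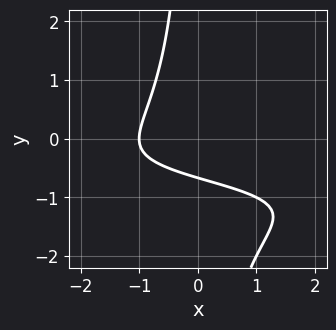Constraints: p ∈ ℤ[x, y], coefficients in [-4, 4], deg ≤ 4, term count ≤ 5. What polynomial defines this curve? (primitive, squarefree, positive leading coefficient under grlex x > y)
2*x*y^2 + 3*x*y + 2*x + 3*y + 2

deg p = 3.
Observable constraints: it crosses the x-axis at the gridline x = -1.
Assembling these constraints gives the stated polynomial.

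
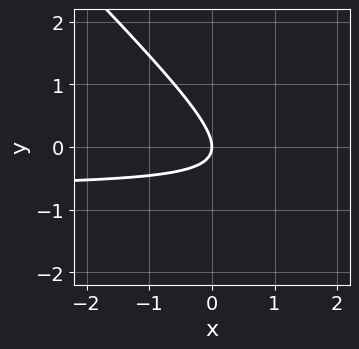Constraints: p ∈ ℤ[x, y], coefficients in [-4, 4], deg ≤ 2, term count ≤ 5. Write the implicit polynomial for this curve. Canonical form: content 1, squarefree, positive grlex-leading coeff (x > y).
3*x*y + 3*y^2 + 2*x

Degree: the shape is more complex than any degree-1 curve, so deg p = 2.
Checking where it meets the axes: it crosses the x-axis at the gridline x = 0; it crosses the y-axis at the gridline y = 0.
The integer polynomial consistent with all of this is the stated p.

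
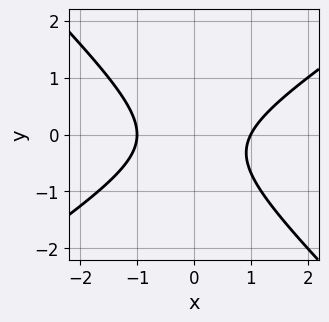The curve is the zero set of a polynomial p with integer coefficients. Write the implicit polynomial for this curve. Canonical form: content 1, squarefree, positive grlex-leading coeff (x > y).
2*x^2 - x*y - 3*y^2 - y - 2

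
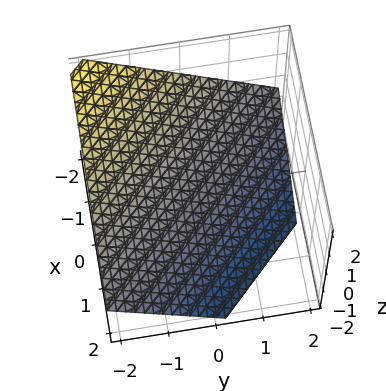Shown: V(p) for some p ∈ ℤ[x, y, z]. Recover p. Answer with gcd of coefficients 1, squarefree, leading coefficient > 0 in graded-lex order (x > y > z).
2*x + 2*y + 3*z + 2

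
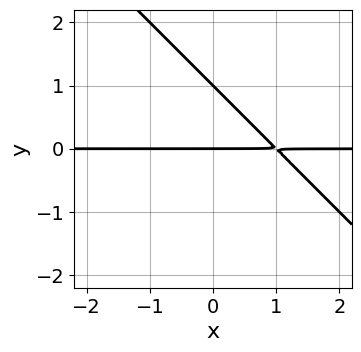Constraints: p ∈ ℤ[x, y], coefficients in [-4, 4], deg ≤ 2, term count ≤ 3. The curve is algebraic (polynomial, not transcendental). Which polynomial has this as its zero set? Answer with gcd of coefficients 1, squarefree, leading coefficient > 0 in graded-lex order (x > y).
x*y + y^2 - y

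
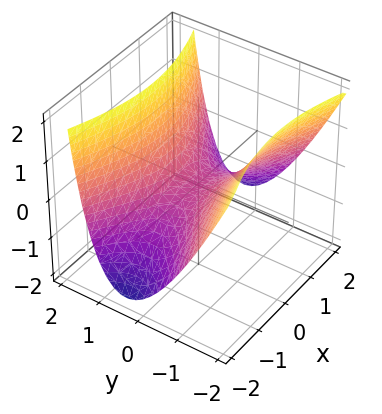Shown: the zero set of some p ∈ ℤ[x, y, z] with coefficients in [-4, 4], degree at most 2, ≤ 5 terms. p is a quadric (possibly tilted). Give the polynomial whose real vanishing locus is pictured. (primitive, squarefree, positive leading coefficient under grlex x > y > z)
Degree: the shape is more complex than any degree-1 surface, so deg p = 2.
From the axis intercepts and sections: it meets the y-axis at y = 0 (among the integer gridlines); one x-axis crossing is at x = 0.
The integer polynomial consistent with all of this is the stated p.

x^2 - 3*y^2 - y*z + 3*z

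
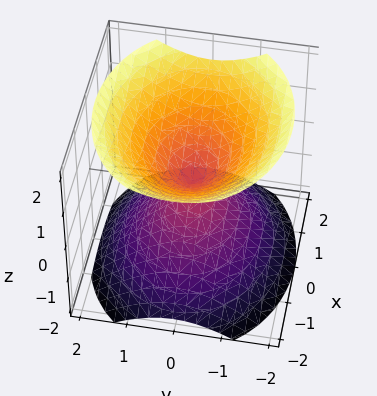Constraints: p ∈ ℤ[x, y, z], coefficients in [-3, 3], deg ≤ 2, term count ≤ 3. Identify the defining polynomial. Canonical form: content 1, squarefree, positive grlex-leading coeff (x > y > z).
2*x^2 + 3*y^2 - 3*z^2

First, I count 2 distinct pieces. Treating them together as one polynomial.
Next, degree: a double cone through the origin; a quadric, so deg p = 2.
Then, symmetries: mirror symmetry x ↦ −x ⇒ only even powers of x; mirror symmetry z ↦ −z ⇒ only even powers of z; mirror symmetry y ↦ −y ⇒ only even powers of y.
Next, from the axis intercepts and sections: it meets the z-axis at z = 0 (among the integer gridlines); it crosses the x-axis at the gridline x = 0; it meets the y-axis at y = 0 (among the integer gridlines).
Finally, the integer polynomial consistent with all of this is the stated p.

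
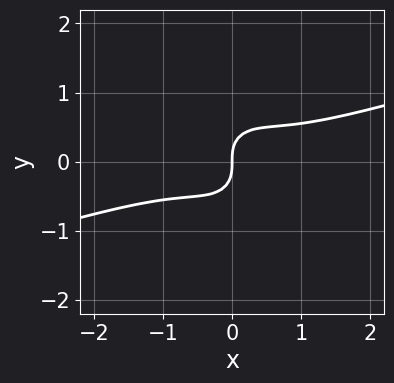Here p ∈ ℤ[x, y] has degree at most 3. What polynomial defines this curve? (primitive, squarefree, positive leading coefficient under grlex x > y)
x^3 - 3*x^2*y - 2*y^3 + x

The degree is 3 — no degree-2 curve has this shape.
Observable constraints: it meets the x-axis at x = 0 (among the integer gridlines); it meets the y-axis at y = 0 (among the integer gridlines).
Putting this together gives p.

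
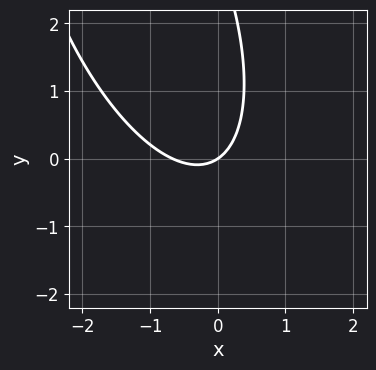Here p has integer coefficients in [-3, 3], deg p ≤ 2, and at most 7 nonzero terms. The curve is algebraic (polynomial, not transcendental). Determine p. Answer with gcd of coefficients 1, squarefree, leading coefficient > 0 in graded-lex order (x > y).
1. deg p = 2. A generic line meets the curve in up to 2 points.
2. From the axis intercepts and sections: it crosses the y-axis at the gridline y = 0; one x-axis crossing is at x = 0.
3. The integer polynomial consistent with all of this is the stated p.

3*x^2 + 2*x*y + y^2 + 2*x - 3*y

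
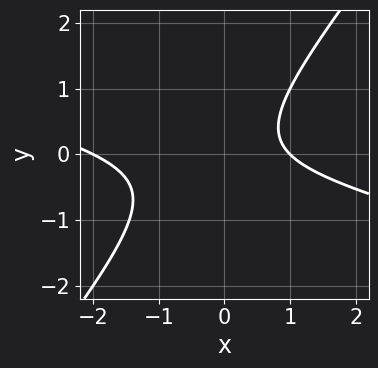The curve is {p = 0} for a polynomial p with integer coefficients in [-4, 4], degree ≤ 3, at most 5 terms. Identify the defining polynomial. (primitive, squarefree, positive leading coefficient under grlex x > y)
First, deg p = 2.
Next, from the visible intercepts: the x-axis gridline crossings are at x ∈ {-2, 1}; it misses every integer gridline on the y-axis.
Finally, the integer polynomial consistent with all of this is the stated p.

x^2 + 3*x*y - 3*y^2 + x - 2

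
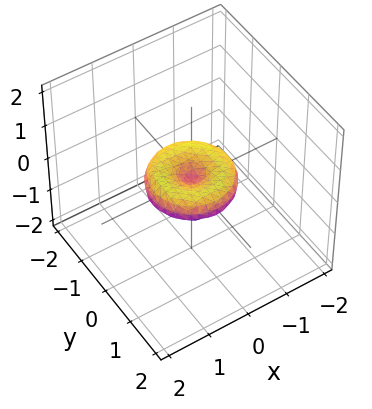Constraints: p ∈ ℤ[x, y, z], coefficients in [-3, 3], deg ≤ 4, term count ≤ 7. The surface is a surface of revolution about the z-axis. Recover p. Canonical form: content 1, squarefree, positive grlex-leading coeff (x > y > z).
x^4 + 2*x^2*y^2 + y^4 - x^2 - y^2 + 2*z^2

(a) The degree is 4 — the shape is more complex than any degree-3 surface.
(b) By symmetry, every cross-section ⟂ z is a circle, so x, y appear only via x² + y².
(c) Reading off the gridlines: it meets the z-axis at z = 0 (among the integer gridlines); the y-axis gridline crossings are at y ∈ {-1, 0, 1}; a circular section at z = 0 has radius exactly 1; among the integer gridlines, it crosses the x-axis at x ∈ {-1, 0, 1}.
(d) Putting this together gives p.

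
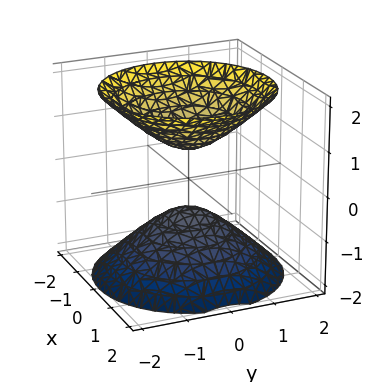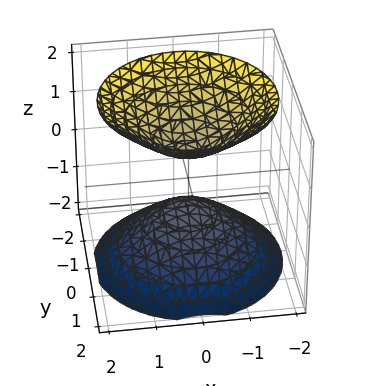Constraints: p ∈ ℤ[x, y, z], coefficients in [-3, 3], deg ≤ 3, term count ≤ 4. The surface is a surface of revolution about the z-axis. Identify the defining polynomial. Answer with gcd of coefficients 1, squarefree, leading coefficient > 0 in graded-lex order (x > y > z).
First, there are 2 components.
Next, the degree is 2 — the shape is more complex than any degree-1 surface.
Next, symmetry: every cross-section ⟂ z is a circle, so x, y appear only via x² + y².
Then, from the visible intercepts: it misses every integer gridline on the x-axis; a circular section at z = 2 has radius between 1 and 2; it misses every integer gridline on the y-axis.
Finally, the integer polynomial consistent with all of this is the stated p.

2*x^2 + 2*y^2 - 2*z^2 + 1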